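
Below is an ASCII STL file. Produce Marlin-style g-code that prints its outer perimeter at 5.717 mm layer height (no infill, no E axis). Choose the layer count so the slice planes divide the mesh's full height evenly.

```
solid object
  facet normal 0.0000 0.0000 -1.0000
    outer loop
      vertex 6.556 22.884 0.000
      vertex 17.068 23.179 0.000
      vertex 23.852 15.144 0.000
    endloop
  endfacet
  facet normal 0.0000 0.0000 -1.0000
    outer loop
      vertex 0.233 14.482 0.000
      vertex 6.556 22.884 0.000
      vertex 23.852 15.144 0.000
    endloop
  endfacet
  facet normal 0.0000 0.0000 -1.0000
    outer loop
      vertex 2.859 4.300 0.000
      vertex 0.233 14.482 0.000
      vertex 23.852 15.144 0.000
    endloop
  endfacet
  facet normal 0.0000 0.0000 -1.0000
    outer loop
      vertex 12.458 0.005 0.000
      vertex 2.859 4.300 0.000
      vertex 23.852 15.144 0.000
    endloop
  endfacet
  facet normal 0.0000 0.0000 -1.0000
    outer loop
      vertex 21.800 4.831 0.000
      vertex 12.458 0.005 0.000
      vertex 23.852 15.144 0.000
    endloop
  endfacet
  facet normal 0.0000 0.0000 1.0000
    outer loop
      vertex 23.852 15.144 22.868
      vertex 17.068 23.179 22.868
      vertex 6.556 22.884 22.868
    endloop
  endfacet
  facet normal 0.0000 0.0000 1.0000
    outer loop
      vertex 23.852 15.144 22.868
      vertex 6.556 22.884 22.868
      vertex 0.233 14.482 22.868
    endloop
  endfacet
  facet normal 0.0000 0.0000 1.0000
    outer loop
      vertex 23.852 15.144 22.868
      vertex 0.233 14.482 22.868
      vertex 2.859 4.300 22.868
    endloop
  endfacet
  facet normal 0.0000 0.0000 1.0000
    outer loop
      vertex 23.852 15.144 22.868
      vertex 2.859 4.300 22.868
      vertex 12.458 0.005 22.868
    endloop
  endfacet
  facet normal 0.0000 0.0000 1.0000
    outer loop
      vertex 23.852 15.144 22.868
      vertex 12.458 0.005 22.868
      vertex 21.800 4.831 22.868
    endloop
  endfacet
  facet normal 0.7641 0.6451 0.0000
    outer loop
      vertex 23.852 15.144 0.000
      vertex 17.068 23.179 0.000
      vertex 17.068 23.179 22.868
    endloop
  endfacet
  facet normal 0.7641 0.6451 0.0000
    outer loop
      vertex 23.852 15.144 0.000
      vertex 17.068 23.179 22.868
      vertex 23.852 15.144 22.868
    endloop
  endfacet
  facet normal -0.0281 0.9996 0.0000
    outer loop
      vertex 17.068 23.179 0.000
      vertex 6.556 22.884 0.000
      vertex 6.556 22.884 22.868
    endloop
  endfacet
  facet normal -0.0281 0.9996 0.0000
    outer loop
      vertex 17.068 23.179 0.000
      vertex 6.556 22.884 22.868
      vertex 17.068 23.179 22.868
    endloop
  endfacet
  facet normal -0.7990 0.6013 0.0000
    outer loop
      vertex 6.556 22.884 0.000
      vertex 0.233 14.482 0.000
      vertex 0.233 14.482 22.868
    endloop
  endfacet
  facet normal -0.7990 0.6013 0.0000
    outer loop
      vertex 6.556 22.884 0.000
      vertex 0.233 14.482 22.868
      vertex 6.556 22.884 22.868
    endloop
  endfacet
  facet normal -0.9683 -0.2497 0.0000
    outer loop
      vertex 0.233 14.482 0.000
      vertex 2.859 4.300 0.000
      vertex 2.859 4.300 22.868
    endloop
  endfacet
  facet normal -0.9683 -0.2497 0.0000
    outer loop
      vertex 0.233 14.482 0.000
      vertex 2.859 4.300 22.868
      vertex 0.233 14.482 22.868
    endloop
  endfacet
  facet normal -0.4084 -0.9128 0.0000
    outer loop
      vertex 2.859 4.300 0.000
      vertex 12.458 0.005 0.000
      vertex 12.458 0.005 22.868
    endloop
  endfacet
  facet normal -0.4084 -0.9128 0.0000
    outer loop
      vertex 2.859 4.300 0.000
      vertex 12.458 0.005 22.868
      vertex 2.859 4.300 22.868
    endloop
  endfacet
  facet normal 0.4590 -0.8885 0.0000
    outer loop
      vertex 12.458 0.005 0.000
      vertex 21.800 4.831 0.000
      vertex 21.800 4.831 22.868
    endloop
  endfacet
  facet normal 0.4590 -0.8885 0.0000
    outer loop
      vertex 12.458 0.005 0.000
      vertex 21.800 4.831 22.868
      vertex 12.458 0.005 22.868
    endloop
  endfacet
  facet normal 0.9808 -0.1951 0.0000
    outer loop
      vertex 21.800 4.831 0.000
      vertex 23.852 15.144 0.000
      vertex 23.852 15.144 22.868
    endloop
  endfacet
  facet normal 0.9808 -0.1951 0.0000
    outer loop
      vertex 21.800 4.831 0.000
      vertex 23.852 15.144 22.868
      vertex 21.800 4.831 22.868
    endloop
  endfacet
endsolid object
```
; perimeter-only toolpath
G21 ; units = mm
G90 ; absolute positioning
G28 ; home
; layer 1
G0 Z5.717
G0 X23.852 Y15.144
G1 X17.068 Y23.179
G1 X6.556 Y22.884
G1 X0.233 Y14.482
G1 X2.859 Y4.300
G1 X12.458 Y0.005
G1 X21.800 Y4.831
G1 X23.852 Y15.144
; layer 2
G0 Z11.434
G0 X23.852 Y15.144
G1 X17.068 Y23.179
G1 X6.556 Y22.884
G1 X0.233 Y14.482
G1 X2.859 Y4.300
G1 X12.458 Y0.005
G1 X21.800 Y4.831
G1 X23.852 Y15.144
; layer 3
G0 Z17.151
G0 X23.852 Y15.144
G1 X17.068 Y23.179
G1 X6.556 Y22.884
G1 X0.233 Y14.482
G1 X2.859 Y4.300
G1 X12.458 Y0.005
G1 X21.800 Y4.831
G1 X23.852 Y15.144
; layer 4
G0 Z22.868
G0 X23.852 Y15.144
G1 X17.068 Y23.179
G1 X6.556 Y22.884
G1 X0.233 Y14.482
G1 X2.859 Y4.300
G1 X12.458 Y0.005
G1 X21.800 Y4.831
G1 X23.852 Y15.144
M2 ; end

The solid is a regular 7-sided prism (a cylinder approximated with 7 flat sides), circumscribed radius ≈ 12.1 mm, height ≈ 22.9 mm. Slicing at Δz = 5.717 mm — 4 equal slices spanning the solid's height, so layer i sits at z = i·h/4 — gives 4 non-empty perimeters. Each is a 7-segment closed polygon; G0 lifts to the layer z and rapids to the start vertex, then G1 traces the edges.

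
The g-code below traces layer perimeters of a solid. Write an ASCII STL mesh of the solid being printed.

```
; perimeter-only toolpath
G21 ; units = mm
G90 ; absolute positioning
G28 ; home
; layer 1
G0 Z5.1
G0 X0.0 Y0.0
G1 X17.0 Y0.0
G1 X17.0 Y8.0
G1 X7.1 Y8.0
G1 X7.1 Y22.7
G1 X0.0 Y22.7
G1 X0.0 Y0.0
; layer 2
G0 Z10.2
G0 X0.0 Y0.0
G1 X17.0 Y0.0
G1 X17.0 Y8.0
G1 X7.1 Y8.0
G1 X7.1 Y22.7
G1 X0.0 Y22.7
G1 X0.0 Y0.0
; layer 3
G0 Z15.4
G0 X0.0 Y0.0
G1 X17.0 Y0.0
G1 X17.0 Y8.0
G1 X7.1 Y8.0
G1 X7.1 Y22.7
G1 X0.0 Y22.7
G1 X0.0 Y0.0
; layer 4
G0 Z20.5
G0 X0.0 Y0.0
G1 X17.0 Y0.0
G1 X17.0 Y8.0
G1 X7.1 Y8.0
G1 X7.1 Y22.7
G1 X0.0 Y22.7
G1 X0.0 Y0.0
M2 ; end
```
solid part
  facet normal 0.0000 0.0000 -1.0000
    outer loop
      vertex 17.0 8.0 0.0
      vertex 17.0 0.0 0.0
      vertex 0.0 0.0 0.0
    endloop
  endfacet
  facet normal 0.0000 0.0000 -1.0000
    outer loop
      vertex 7.1 8.0 0.0
      vertex 17.0 8.0 0.0
      vertex 0.0 0.0 0.0
    endloop
  endfacet
  facet normal 0.0000 0.0000 -1.0000
    outer loop
      vertex 7.1 22.7 0.0
      vertex 7.1 8.0 0.0
      vertex 0.0 0.0 0.0
    endloop
  endfacet
  facet normal 0.0000 0.0000 -1.0000
    outer loop
      vertex 0.0 22.7 0.0
      vertex 7.1 22.7 0.0
      vertex 0.0 0.0 0.0
    endloop
  endfacet
  facet normal 0.0000 0.0000 1.0000
    outer loop
      vertex 0.0 0.0 20.5
      vertex 17.0 0.0 20.5
      vertex 17.0 8.0 20.5
    endloop
  endfacet
  facet normal 0.0000 0.0000 1.0000
    outer loop
      vertex 0.0 0.0 20.5
      vertex 17.0 8.0 20.5
      vertex 7.1 8.0 20.5
    endloop
  endfacet
  facet normal 0.0000 0.0000 1.0000
    outer loop
      vertex 0.0 0.0 20.5
      vertex 7.1 8.0 20.5
      vertex 7.1 22.7 20.5
    endloop
  endfacet
  facet normal 0.0000 0.0000 1.0000
    outer loop
      vertex 0.0 0.0 20.5
      vertex 7.1 22.7 20.5
      vertex 0.0 22.7 20.5
    endloop
  endfacet
  facet normal 0.0000 -1.0000 0.0000
    outer loop
      vertex 0.0 0.0 0.0
      vertex 17.0 0.0 0.0
      vertex 17.0 0.0 20.5
    endloop
  endfacet
  facet normal 0.0000 -1.0000 0.0000
    outer loop
      vertex 0.0 0.0 0.0
      vertex 17.0 0.0 20.5
      vertex 0.0 0.0 20.5
    endloop
  endfacet
  facet normal 1.0000 0.0000 0.0000
    outer loop
      vertex 17.0 0.0 0.0
      vertex 17.0 8.0 0.0
      vertex 17.0 8.0 20.5
    endloop
  endfacet
  facet normal 1.0000 0.0000 0.0000
    outer loop
      vertex 17.0 0.0 0.0
      vertex 17.0 8.0 20.5
      vertex 17.0 0.0 20.5
    endloop
  endfacet
  facet normal 0.0000 1.0000 0.0000
    outer loop
      vertex 17.0 8.0 0.0
      vertex 7.1 8.0 0.0
      vertex 7.1 8.0 20.5
    endloop
  endfacet
  facet normal 0.0000 1.0000 0.0000
    outer loop
      vertex 17.0 8.0 0.0
      vertex 7.1 8.0 20.5
      vertex 17.0 8.0 20.5
    endloop
  endfacet
  facet normal 1.0000 0.0000 0.0000
    outer loop
      vertex 7.1 8.0 0.0
      vertex 7.1 22.7 0.0
      vertex 7.1 22.7 20.5
    endloop
  endfacet
  facet normal 1.0000 0.0000 0.0000
    outer loop
      vertex 7.1 8.0 0.0
      vertex 7.1 22.7 20.5
      vertex 7.1 8.0 20.5
    endloop
  endfacet
  facet normal 0.0000 1.0000 0.0000
    outer loop
      vertex 7.1 22.7 0.0
      vertex 0.0 22.7 0.0
      vertex 0.0 22.7 20.5
    endloop
  endfacet
  facet normal 0.0000 1.0000 0.0000
    outer loop
      vertex 7.1 22.7 0.0
      vertex 0.0 22.7 20.5
      vertex 7.1 22.7 20.5
    endloop
  endfacet
  facet normal -1.0000 0.0000 0.0000
    outer loop
      vertex 0.0 22.7 0.0
      vertex 0.0 0.0 0.0
      vertex 0.0 0.0 20.5
    endloop
  endfacet
  facet normal -1.0000 0.0000 0.0000
    outer loop
      vertex 0.0 22.7 0.0
      vertex 0.0 0.0 20.5
      vertex 0.0 22.7 20.5
    endloop
  endfacet
endsolid part

The G0 Z moves step by Δz≈5.1 mm. Every layer's G1 loop is the same polygon, so the solid is a straight extrusion of it from z=0 to z≈20.5. Closing with flat bottom and top caps and triangulating gives 20 facets — an L-shaped prism: outer 17 × 22.7 mm, arm thicknesses ≈ 8 mm (horizontal) and 7.1 mm (vertical), extruded 20.5 mm in z.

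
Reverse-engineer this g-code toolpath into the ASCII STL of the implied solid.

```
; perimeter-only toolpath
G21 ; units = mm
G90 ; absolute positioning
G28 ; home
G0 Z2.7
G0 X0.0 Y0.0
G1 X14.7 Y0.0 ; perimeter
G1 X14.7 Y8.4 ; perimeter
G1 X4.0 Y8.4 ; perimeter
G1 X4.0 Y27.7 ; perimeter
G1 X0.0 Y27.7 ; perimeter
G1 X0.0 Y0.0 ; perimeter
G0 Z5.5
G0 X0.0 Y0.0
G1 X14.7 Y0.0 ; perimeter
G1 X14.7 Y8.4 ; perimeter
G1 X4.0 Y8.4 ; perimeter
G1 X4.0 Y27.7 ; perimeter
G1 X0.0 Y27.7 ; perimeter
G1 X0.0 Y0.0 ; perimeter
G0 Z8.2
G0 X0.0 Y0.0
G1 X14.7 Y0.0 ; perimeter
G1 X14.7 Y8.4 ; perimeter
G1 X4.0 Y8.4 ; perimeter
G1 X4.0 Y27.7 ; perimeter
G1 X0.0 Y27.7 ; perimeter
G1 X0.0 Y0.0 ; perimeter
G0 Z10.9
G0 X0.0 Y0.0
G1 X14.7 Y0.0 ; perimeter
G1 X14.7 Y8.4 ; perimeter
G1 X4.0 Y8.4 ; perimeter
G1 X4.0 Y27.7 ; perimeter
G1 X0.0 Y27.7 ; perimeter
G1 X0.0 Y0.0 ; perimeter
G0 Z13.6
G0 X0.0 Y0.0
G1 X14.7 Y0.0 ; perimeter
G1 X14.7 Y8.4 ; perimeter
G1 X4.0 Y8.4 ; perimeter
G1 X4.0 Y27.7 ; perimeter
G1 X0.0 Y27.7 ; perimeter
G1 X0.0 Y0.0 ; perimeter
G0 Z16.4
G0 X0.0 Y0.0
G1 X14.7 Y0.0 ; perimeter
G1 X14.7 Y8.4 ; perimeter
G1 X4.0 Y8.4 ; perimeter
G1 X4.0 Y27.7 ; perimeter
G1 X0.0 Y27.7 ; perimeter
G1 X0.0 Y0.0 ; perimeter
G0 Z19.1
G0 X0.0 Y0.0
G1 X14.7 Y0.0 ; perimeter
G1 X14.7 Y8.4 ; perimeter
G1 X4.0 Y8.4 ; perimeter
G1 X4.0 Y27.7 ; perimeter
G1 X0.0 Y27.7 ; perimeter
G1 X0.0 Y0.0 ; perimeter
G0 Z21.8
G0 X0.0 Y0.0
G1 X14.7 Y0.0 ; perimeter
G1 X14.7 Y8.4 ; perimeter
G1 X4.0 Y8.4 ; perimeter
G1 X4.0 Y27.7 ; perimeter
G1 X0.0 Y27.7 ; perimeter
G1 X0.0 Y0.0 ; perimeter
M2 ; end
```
solid part
  facet normal 0.0000 0.0000 -1.0000
    outer loop
      vertex 14.7 8.4 0.0
      vertex 14.7 0.0 0.0
      vertex 0.0 0.0 0.0
    endloop
  endfacet
  facet normal 0.0000 0.0000 -1.0000
    outer loop
      vertex 4.0 8.4 0.0
      vertex 14.7 8.4 0.0
      vertex 0.0 0.0 0.0
    endloop
  endfacet
  facet normal 0.0000 0.0000 -1.0000
    outer loop
      vertex 4.0 27.7 0.0
      vertex 4.0 8.4 0.0
      vertex 0.0 0.0 0.0
    endloop
  endfacet
  facet normal 0.0000 0.0000 -1.0000
    outer loop
      vertex 0.0 27.7 0.0
      vertex 4.0 27.7 0.0
      vertex 0.0 0.0 0.0
    endloop
  endfacet
  facet normal 0.0000 0.0000 1.0000
    outer loop
      vertex 0.0 0.0 21.8
      vertex 14.7 0.0 21.8
      vertex 14.7 8.4 21.8
    endloop
  endfacet
  facet normal 0.0000 0.0000 1.0000
    outer loop
      vertex 0.0 0.0 21.8
      vertex 14.7 8.4 21.8
      vertex 4.0 8.4 21.8
    endloop
  endfacet
  facet normal 0.0000 0.0000 1.0000
    outer loop
      vertex 0.0 0.0 21.8
      vertex 4.0 8.4 21.8
      vertex 4.0 27.7 21.8
    endloop
  endfacet
  facet normal 0.0000 0.0000 1.0000
    outer loop
      vertex 0.0 0.0 21.8
      vertex 4.0 27.7 21.8
      vertex 0.0 27.7 21.8
    endloop
  endfacet
  facet normal 0.0000 -1.0000 0.0000
    outer loop
      vertex 0.0 0.0 0.0
      vertex 14.7 0.0 0.0
      vertex 14.7 0.0 21.8
    endloop
  endfacet
  facet normal 0.0000 -1.0000 0.0000
    outer loop
      vertex 0.0 0.0 0.0
      vertex 14.7 0.0 21.8
      vertex 0.0 0.0 21.8
    endloop
  endfacet
  facet normal 1.0000 0.0000 0.0000
    outer loop
      vertex 14.7 0.0 0.0
      vertex 14.7 8.4 0.0
      vertex 14.7 8.4 21.8
    endloop
  endfacet
  facet normal 1.0000 0.0000 0.0000
    outer loop
      vertex 14.7 0.0 0.0
      vertex 14.7 8.4 21.8
      vertex 14.7 0.0 21.8
    endloop
  endfacet
  facet normal 0.0000 1.0000 0.0000
    outer loop
      vertex 14.7 8.4 0.0
      vertex 4.0 8.4 0.0
      vertex 4.0 8.4 21.8
    endloop
  endfacet
  facet normal 0.0000 1.0000 0.0000
    outer loop
      vertex 14.7 8.4 0.0
      vertex 4.0 8.4 21.8
      vertex 14.7 8.4 21.8
    endloop
  endfacet
  facet normal 1.0000 0.0000 0.0000
    outer loop
      vertex 4.0 8.4 0.0
      vertex 4.0 27.7 0.0
      vertex 4.0 27.7 21.8
    endloop
  endfacet
  facet normal 1.0000 0.0000 0.0000
    outer loop
      vertex 4.0 8.4 0.0
      vertex 4.0 27.7 21.8
      vertex 4.0 8.4 21.8
    endloop
  endfacet
  facet normal 0.0000 1.0000 0.0000
    outer loop
      vertex 4.0 27.7 0.0
      vertex 0.0 27.7 0.0
      vertex 0.0 27.7 21.8
    endloop
  endfacet
  facet normal 0.0000 1.0000 0.0000
    outer loop
      vertex 4.0 27.7 0.0
      vertex 0.0 27.7 21.8
      vertex 4.0 27.7 21.8
    endloop
  endfacet
  facet normal -1.0000 0.0000 0.0000
    outer loop
      vertex 0.0 27.7 0.0
      vertex 0.0 0.0 0.0
      vertex 0.0 0.0 21.8
    endloop
  endfacet
  facet normal -1.0000 0.0000 0.0000
    outer loop
      vertex 0.0 27.7 0.0
      vertex 0.0 0.0 21.8
      vertex 0.0 27.7 21.8
    endloop
  endfacet
endsolid part

The G0 Z moves step by Δz≈2.7 mm. Every layer's G1 loop is the same polygon, so the solid is a straight extrusion of it from z=0 to z≈21.8. Closing with flat bottom and top caps and triangulating gives 20 facets — an L-shaped prism: outer 14.7 × 27.7 mm, arm thicknesses ≈ 8.4 mm (horizontal) and 4 mm (vertical), extruded 21.8 mm in z.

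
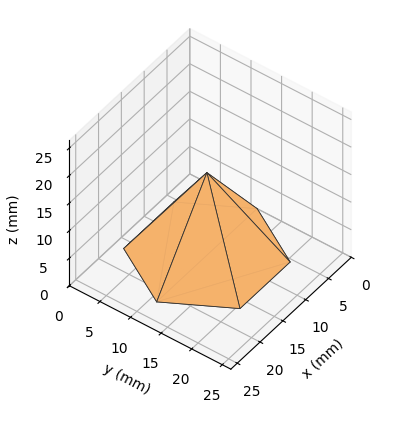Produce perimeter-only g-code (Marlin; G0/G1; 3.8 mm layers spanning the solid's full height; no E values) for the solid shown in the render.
Reading the render: the shape is a regular 6-sided pyramid, base circumscribed radius ≈ 11 mm, apex at z ≈ 15 mm (dimensions read to the nearest mm from the axis ticks). For the g-code, the solid's height is divided into equal slices at the stated Δz and each level perimeter traced with G1 moves after a G0 lift.

; perimeter-only toolpath
G21 ; units = mm
G90 ; absolute positioning
G28 ; home
; layer 1
G0 Z3.8
G0 X19.2 Y11.0
G1 X15.1 Y18.1
G1 X6.9 Y18.1
G1 X2.8 Y11.0
G1 X6.9 Y3.9
G1 X15.1 Y3.9
G1 X19.2 Y11.0
; layer 2
G0 Z7.5
G0 X16.5 Y11.0
G1 X13.8 Y15.8
G1 X8.2 Y15.8
G1 X5.5 Y11.0
G1 X8.2 Y6.2
G1 X13.8 Y6.2
G1 X16.5 Y11.0
; layer 3
G0 Z11.2
G0 X13.8 Y11.0
G1 X12.4 Y13.4
G1 X9.6 Y13.4
G1 X8.2 Y11.0
G1 X9.6 Y8.6
G1 X12.4 Y8.6
G1 X13.8 Y11.0
M2 ; end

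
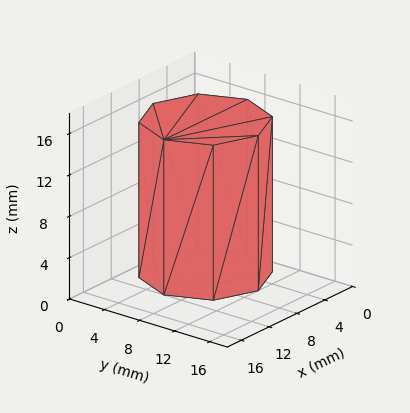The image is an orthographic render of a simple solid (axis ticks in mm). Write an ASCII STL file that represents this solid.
Reading the render: the shape is a regular 8-sided prism (a cylinder approximated with 8 flat sides), circumscribed radius ≈ 6 mm, height ≈ 15 mm (dimensions read to the nearest mm from the axis ticks). For the STL, each face is triangulated and given an outward normal.

solid part
  facet normal 0.0000 0.0000 -1.0000
    outer loop
      vertex 6.000 12.000 0.000
      vertex 10.243 10.243 0.000
      vertex 12.000 6.000 0.000
    endloop
  endfacet
  facet normal 0.0000 0.0000 -1.0000
    outer loop
      vertex 1.757 10.243 0.000
      vertex 6.000 12.000 0.000
      vertex 12.000 6.000 0.000
    endloop
  endfacet
  facet normal 0.0000 0.0000 -1.0000
    outer loop
      vertex 0.000 6.000 0.000
      vertex 1.757 10.243 0.000
      vertex 12.000 6.000 0.000
    endloop
  endfacet
  facet normal 0.0000 0.0000 -1.0000
    outer loop
      vertex 1.757 1.757 0.000
      vertex 0.000 6.000 0.000
      vertex 12.000 6.000 0.000
    endloop
  endfacet
  facet normal 0.0000 0.0000 -1.0000
    outer loop
      vertex 6.000 0.000 0.000
      vertex 1.757 1.757 0.000
      vertex 12.000 6.000 0.000
    endloop
  endfacet
  facet normal 0.0000 0.0000 -1.0000
    outer loop
      vertex 10.243 1.757 0.000
      vertex 6.000 0.000 0.000
      vertex 12.000 6.000 0.000
    endloop
  endfacet
  facet normal 0.0000 0.0000 1.0000
    outer loop
      vertex 12.000 6.000 15.000
      vertex 10.243 10.243 15.000
      vertex 6.000 12.000 15.000
    endloop
  endfacet
  facet normal 0.0000 0.0000 1.0000
    outer loop
      vertex 12.000 6.000 15.000
      vertex 6.000 12.000 15.000
      vertex 1.757 10.243 15.000
    endloop
  endfacet
  facet normal 0.0000 0.0000 1.0000
    outer loop
      vertex 12.000 6.000 15.000
      vertex 1.757 10.243 15.000
      vertex 0.000 6.000 15.000
    endloop
  endfacet
  facet normal 0.0000 0.0000 1.0000
    outer loop
      vertex 12.000 6.000 15.000
      vertex 0.000 6.000 15.000
      vertex 1.757 1.757 15.000
    endloop
  endfacet
  facet normal 0.0000 0.0000 1.0000
    outer loop
      vertex 12.000 6.000 15.000
      vertex 1.757 1.757 15.000
      vertex 6.000 0.000 15.000
    endloop
  endfacet
  facet normal 0.0000 0.0000 1.0000
    outer loop
      vertex 12.000 6.000 15.000
      vertex 6.000 0.000 15.000
      vertex 10.243 1.757 15.000
    endloop
  endfacet
  facet normal 0.9239 0.3826 0.0000
    outer loop
      vertex 12.000 6.000 0.000
      vertex 10.243 10.243 0.000
      vertex 10.243 10.243 15.000
    endloop
  endfacet
  facet normal 0.9239 0.3826 0.0000
    outer loop
      vertex 12.000 6.000 0.000
      vertex 10.243 10.243 15.000
      vertex 12.000 6.000 15.000
    endloop
  endfacet
  facet normal 0.3826 0.9239 0.0000
    outer loop
      vertex 10.243 10.243 0.000
      vertex 6.000 12.000 0.000
      vertex 6.000 12.000 15.000
    endloop
  endfacet
  facet normal 0.3826 0.9239 0.0000
    outer loop
      vertex 10.243 10.243 0.000
      vertex 6.000 12.000 15.000
      vertex 10.243 10.243 15.000
    endloop
  endfacet
  facet normal -0.3826 0.9239 0.0000
    outer loop
      vertex 6.000 12.000 0.000
      vertex 1.757 10.243 0.000
      vertex 1.757 10.243 15.000
    endloop
  endfacet
  facet normal -0.3826 0.9239 0.0000
    outer loop
      vertex 6.000 12.000 0.000
      vertex 1.757 10.243 15.000
      vertex 6.000 12.000 15.000
    endloop
  endfacet
  facet normal -0.9239 0.3826 0.0000
    outer loop
      vertex 1.757 10.243 0.000
      vertex 0.000 6.000 0.000
      vertex 0.000 6.000 15.000
    endloop
  endfacet
  facet normal -0.9239 0.3826 0.0000
    outer loop
      vertex 1.757 10.243 0.000
      vertex 0.000 6.000 15.000
      vertex 1.757 10.243 15.000
    endloop
  endfacet
  facet normal -0.9239 -0.3826 0.0000
    outer loop
      vertex 0.000 6.000 0.000
      vertex 1.757 1.757 0.000
      vertex 1.757 1.757 15.000
    endloop
  endfacet
  facet normal -0.9239 -0.3826 0.0000
    outer loop
      vertex 0.000 6.000 0.000
      vertex 1.757 1.757 15.000
      vertex 0.000 6.000 15.000
    endloop
  endfacet
  facet normal -0.3826 -0.9239 0.0000
    outer loop
      vertex 1.757 1.757 0.000
      vertex 6.000 0.000 0.000
      vertex 6.000 0.000 15.000
    endloop
  endfacet
  facet normal -0.3826 -0.9239 0.0000
    outer loop
      vertex 1.757 1.757 0.000
      vertex 6.000 0.000 15.000
      vertex 1.757 1.757 15.000
    endloop
  endfacet
  facet normal 0.3826 -0.9239 0.0000
    outer loop
      vertex 6.000 0.000 0.000
      vertex 10.243 1.757 0.000
      vertex 10.243 1.757 15.000
    endloop
  endfacet
  facet normal 0.3826 -0.9239 0.0000
    outer loop
      vertex 6.000 0.000 0.000
      vertex 10.243 1.757 15.000
      vertex 6.000 0.000 15.000
    endloop
  endfacet
  facet normal 0.9239 -0.3826 0.0000
    outer loop
      vertex 10.243 1.757 0.000
      vertex 12.000 6.000 0.000
      vertex 12.000 6.000 15.000
    endloop
  endfacet
  facet normal 0.9239 -0.3826 0.0000
    outer loop
      vertex 10.243 1.757 0.000
      vertex 12.000 6.000 15.000
      vertex 10.243 1.757 15.000
    endloop
  endfacet
endsolid part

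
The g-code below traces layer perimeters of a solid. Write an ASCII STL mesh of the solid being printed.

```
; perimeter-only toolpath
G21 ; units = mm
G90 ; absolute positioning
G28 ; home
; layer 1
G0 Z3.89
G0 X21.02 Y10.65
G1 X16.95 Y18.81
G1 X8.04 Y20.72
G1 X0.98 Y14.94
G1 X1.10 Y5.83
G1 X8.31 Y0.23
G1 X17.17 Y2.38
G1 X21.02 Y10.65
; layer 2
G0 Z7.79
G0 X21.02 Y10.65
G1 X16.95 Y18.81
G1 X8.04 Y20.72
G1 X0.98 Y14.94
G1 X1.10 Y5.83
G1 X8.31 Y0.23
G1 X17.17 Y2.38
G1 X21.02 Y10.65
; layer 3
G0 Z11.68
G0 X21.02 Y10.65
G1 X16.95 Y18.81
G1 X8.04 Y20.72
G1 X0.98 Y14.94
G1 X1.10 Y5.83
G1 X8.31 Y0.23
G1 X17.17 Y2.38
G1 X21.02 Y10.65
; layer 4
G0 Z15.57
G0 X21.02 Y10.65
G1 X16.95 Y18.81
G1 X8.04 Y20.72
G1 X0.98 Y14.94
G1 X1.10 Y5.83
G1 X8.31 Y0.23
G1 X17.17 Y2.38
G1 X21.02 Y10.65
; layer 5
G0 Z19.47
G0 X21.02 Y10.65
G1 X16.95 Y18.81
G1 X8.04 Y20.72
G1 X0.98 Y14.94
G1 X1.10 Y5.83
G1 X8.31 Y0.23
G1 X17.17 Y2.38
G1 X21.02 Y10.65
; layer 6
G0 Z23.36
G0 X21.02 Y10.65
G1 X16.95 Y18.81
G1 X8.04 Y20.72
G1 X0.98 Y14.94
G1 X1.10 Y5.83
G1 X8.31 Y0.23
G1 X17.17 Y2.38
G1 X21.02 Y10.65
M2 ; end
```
solid part
  facet normal 0.0000 0.0000 -1.0000
    outer loop
      vertex 8.04 20.72 0.00
      vertex 16.95 18.81 0.00
      vertex 21.02 10.65 0.00
    endloop
  endfacet
  facet normal 0.0000 0.0000 -1.0000
    outer loop
      vertex 0.98 14.94 0.00
      vertex 8.04 20.72 0.00
      vertex 21.02 10.65 0.00
    endloop
  endfacet
  facet normal 0.0000 0.0000 -1.0000
    outer loop
      vertex 1.10 5.83 0.00
      vertex 0.98 14.94 0.00
      vertex 21.02 10.65 0.00
    endloop
  endfacet
  facet normal 0.0000 0.0000 -1.0000
    outer loop
      vertex 8.31 0.23 0.00
      vertex 1.10 5.83 0.00
      vertex 21.02 10.65 0.00
    endloop
  endfacet
  facet normal 0.0000 0.0000 -1.0000
    outer loop
      vertex 17.17 2.38 0.00
      vertex 8.31 0.23 0.00
      vertex 21.02 10.65 0.00
    endloop
  endfacet
  facet normal 0.0000 0.0000 1.0000
    outer loop
      vertex 21.02 10.65 23.36
      vertex 16.95 18.81 23.36
      vertex 8.04 20.72 23.36
    endloop
  endfacet
  facet normal 0.0000 0.0000 1.0000
    outer loop
      vertex 21.02 10.65 23.36
      vertex 8.04 20.72 23.36
      vertex 0.98 14.94 23.36
    endloop
  endfacet
  facet normal 0.0000 0.0000 1.0000
    outer loop
      vertex 21.02 10.65 23.36
      vertex 0.98 14.94 23.36
      vertex 1.10 5.83 23.36
    endloop
  endfacet
  facet normal 0.0000 0.0000 1.0000
    outer loop
      vertex 21.02 10.65 23.36
      vertex 1.10 5.83 23.36
      vertex 8.31 0.23 23.36
    endloop
  endfacet
  facet normal 0.0000 0.0000 1.0000
    outer loop
      vertex 21.02 10.65 23.36
      vertex 8.31 0.23 23.36
      vertex 17.17 2.38 23.36
    endloop
  endfacet
  facet normal 0.8949 0.4463 0.0000
    outer loop
      vertex 21.02 10.65 0.00
      vertex 16.95 18.81 0.00
      vertex 16.95 18.81 23.36
    endloop
  endfacet
  facet normal 0.8949 0.4463 0.0000
    outer loop
      vertex 21.02 10.65 0.00
      vertex 16.95 18.81 23.36
      vertex 21.02 10.65 23.36
    endloop
  endfacet
  facet normal 0.2096 0.9778 0.0000
    outer loop
      vertex 16.95 18.81 0.00
      vertex 8.04 20.72 0.00
      vertex 8.04 20.72 23.36
    endloop
  endfacet
  facet normal 0.2096 0.9778 0.0000
    outer loop
      vertex 16.95 18.81 0.00
      vertex 8.04 20.72 23.36
      vertex 16.95 18.81 23.36
    endloop
  endfacet
  facet normal -0.6335 0.7738 0.0000
    outer loop
      vertex 8.04 20.72 0.00
      vertex 0.98 14.94 0.00
      vertex 0.98 14.94 23.36
    endloop
  endfacet
  facet normal -0.6335 0.7738 0.0000
    outer loop
      vertex 8.04 20.72 0.00
      vertex 0.98 14.94 23.36
      vertex 8.04 20.72 23.36
    endloop
  endfacet
  facet normal -0.9999 -0.0132 0.0000
    outer loop
      vertex 0.98 14.94 0.00
      vertex 1.10 5.83 0.00
      vertex 1.10 5.83 23.36
    endloop
  endfacet
  facet normal -0.9999 -0.0132 0.0000
    outer loop
      vertex 0.98 14.94 0.00
      vertex 1.10 5.83 23.36
      vertex 0.98 14.94 23.36
    endloop
  endfacet
  facet normal -0.6134 -0.7898 0.0000
    outer loop
      vertex 1.10 5.83 0.00
      vertex 8.31 0.23 0.00
      vertex 8.31 0.23 23.36
    endloop
  endfacet
  facet normal -0.6134 -0.7898 0.0000
    outer loop
      vertex 1.10 5.83 0.00
      vertex 8.31 0.23 23.36
      vertex 1.10 5.83 23.36
    endloop
  endfacet
  facet normal 0.2358 -0.9718 0.0000
    outer loop
      vertex 8.31 0.23 0.00
      vertex 17.17 2.38 0.00
      vertex 17.17 2.38 23.36
    endloop
  endfacet
  facet normal 0.2358 -0.9718 0.0000
    outer loop
      vertex 8.31 0.23 0.00
      vertex 17.17 2.38 23.36
      vertex 8.31 0.23 23.36
    endloop
  endfacet
  facet normal 0.9066 -0.4220 0.0000
    outer loop
      vertex 17.17 2.38 0.00
      vertex 21.02 10.65 0.00
      vertex 21.02 10.65 23.36
    endloop
  endfacet
  facet normal 0.9066 -0.4220 0.0000
    outer loop
      vertex 17.17 2.38 0.00
      vertex 21.02 10.65 23.36
      vertex 17.17 2.38 23.36
    endloop
  endfacet
endsolid part

The G0 Z moves step by Δz≈3.89 mm. Every layer's G1 loop is the same polygon, so the solid is a straight extrusion of it from z=0 to z≈23.4. Closing with flat bottom and top caps and triangulating gives 24 facets — a regular 7-sided prism (a cylinder approximated with 7 flat sides), circumscribed radius ≈ 10.5 mm, height ≈ 23.4 mm.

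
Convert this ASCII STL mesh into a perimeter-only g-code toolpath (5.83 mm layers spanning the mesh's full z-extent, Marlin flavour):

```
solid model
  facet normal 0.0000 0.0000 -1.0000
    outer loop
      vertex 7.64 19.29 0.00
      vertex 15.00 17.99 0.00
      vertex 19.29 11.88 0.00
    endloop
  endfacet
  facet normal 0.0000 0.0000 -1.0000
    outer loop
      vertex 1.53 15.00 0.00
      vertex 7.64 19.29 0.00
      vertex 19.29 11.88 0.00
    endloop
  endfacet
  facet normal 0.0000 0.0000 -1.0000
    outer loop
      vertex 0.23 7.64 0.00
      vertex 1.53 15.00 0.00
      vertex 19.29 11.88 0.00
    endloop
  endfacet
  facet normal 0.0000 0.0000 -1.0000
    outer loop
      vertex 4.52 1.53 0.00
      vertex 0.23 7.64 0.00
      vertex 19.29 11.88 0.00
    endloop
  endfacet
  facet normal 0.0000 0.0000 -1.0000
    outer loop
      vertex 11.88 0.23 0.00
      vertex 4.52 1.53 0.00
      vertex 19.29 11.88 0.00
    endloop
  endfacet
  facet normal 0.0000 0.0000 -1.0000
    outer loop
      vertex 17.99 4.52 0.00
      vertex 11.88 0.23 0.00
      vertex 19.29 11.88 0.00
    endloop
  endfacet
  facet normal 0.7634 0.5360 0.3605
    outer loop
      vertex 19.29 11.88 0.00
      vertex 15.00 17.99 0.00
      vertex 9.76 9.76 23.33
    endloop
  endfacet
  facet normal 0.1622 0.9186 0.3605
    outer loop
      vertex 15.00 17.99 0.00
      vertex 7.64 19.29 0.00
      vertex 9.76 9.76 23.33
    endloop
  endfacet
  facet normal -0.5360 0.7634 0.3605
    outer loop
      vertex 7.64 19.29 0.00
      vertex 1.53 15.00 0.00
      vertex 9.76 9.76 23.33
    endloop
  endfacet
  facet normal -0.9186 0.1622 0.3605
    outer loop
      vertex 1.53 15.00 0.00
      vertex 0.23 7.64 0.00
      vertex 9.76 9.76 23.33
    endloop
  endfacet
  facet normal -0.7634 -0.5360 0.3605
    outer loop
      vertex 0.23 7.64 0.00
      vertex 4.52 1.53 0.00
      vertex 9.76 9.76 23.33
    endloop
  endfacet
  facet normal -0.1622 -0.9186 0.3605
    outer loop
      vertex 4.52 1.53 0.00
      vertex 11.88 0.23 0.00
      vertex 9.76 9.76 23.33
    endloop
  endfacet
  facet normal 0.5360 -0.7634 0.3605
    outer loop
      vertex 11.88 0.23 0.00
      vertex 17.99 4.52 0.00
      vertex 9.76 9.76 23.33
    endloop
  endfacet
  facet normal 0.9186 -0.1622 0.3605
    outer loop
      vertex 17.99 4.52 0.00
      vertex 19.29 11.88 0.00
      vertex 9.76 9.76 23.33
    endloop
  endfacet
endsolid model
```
; perimeter-only toolpath
G21 ; units = mm
G90 ; absolute positioning
G28 ; home
; layer 1
G0 Z5.83
G0 X16.91 Y11.35
G1 X13.69 Y15.93
G1 X8.17 Y16.91
G1 X3.59 Y13.69
G1 X2.61 Y8.17
G1 X5.83 Y3.59
G1 X11.35 Y2.61
G1 X15.93 Y5.83
G1 X16.91 Y11.35
; layer 2
G0 Z11.66
G0 X14.52 Y10.82
G1 X12.38 Y13.88
G1 X8.70 Y14.52
G1 X5.64 Y12.38
G1 X5.00 Y8.70
G1 X7.14 Y5.64
G1 X10.82 Y5.00
G1 X13.88 Y7.14
G1 X14.52 Y10.82
; layer 3
G0 Z17.50
G0 X12.14 Y10.29
G1 X11.07 Y11.82
G1 X9.23 Y12.14
G1 X7.70 Y11.07
G1 X7.38 Y9.23
G1 X8.45 Y7.70
G1 X10.29 Y7.38
G1 X11.82 Y8.45
G1 X12.14 Y10.29
M2 ; end

The solid is a regular 8-sided pyramid, base circumscribed radius ≈ 9.76 mm, apex at z ≈ 23.3 mm. Slicing at Δz = 5.83 mm — 4 equal slices spanning the solid's height, so layer i sits at z = i·h/4 — gives 3 non-empty perimeters. Each is a 8-segment closed polygon; G0 lifts to the layer z and rapids to the start vertex, then G1 traces the edges. The cross-section shrinks linearly with z (the slice at the apex is degenerate and omitted).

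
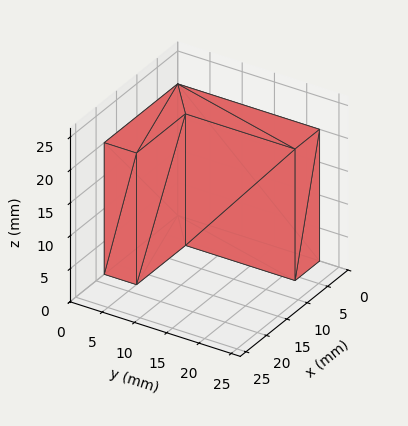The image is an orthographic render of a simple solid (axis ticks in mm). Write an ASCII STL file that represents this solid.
Reading the render: the shape is an L-shaped prism: outer 18 × 22 mm, arm thicknesses ≈ 5 mm (horizontal) and 6 mm (vertical), extruded 20 mm in z (dimensions read to the nearest mm from the axis ticks). For the STL, each face is triangulated and given an outward normal.

solid part
  facet normal 0.0000 0.0000 -1.0000
    outer loop
      vertex 18.000 5.000 0.000
      vertex 18.000 0.000 0.000
      vertex 0.000 0.000 0.000
    endloop
  endfacet
  facet normal 0.0000 0.0000 -1.0000
    outer loop
      vertex 6.000 5.000 0.000
      vertex 18.000 5.000 0.000
      vertex 0.000 0.000 0.000
    endloop
  endfacet
  facet normal 0.0000 0.0000 -1.0000
    outer loop
      vertex 6.000 22.000 0.000
      vertex 6.000 5.000 0.000
      vertex 0.000 0.000 0.000
    endloop
  endfacet
  facet normal 0.0000 0.0000 -1.0000
    outer loop
      vertex 0.000 22.000 0.000
      vertex 6.000 22.000 0.000
      vertex 0.000 0.000 0.000
    endloop
  endfacet
  facet normal 0.0000 0.0000 1.0000
    outer loop
      vertex 0.000 0.000 20.000
      vertex 18.000 0.000 20.000
      vertex 18.000 5.000 20.000
    endloop
  endfacet
  facet normal 0.0000 0.0000 1.0000
    outer loop
      vertex 0.000 0.000 20.000
      vertex 18.000 5.000 20.000
      vertex 6.000 5.000 20.000
    endloop
  endfacet
  facet normal 0.0000 0.0000 1.0000
    outer loop
      vertex 0.000 0.000 20.000
      vertex 6.000 5.000 20.000
      vertex 6.000 22.000 20.000
    endloop
  endfacet
  facet normal 0.0000 0.0000 1.0000
    outer loop
      vertex 0.000 0.000 20.000
      vertex 6.000 22.000 20.000
      vertex 0.000 22.000 20.000
    endloop
  endfacet
  facet normal 0.0000 -1.0000 0.0000
    outer loop
      vertex 0.000 0.000 0.000
      vertex 18.000 0.000 0.000
      vertex 18.000 0.000 20.000
    endloop
  endfacet
  facet normal 0.0000 -1.0000 0.0000
    outer loop
      vertex 0.000 0.000 0.000
      vertex 18.000 0.000 20.000
      vertex 0.000 0.000 20.000
    endloop
  endfacet
  facet normal 1.0000 0.0000 0.0000
    outer loop
      vertex 18.000 0.000 0.000
      vertex 18.000 5.000 0.000
      vertex 18.000 5.000 20.000
    endloop
  endfacet
  facet normal 1.0000 0.0000 0.0000
    outer loop
      vertex 18.000 0.000 0.000
      vertex 18.000 5.000 20.000
      vertex 18.000 0.000 20.000
    endloop
  endfacet
  facet normal 0.0000 1.0000 0.0000
    outer loop
      vertex 18.000 5.000 0.000
      vertex 6.000 5.000 0.000
      vertex 6.000 5.000 20.000
    endloop
  endfacet
  facet normal 0.0000 1.0000 0.0000
    outer loop
      vertex 18.000 5.000 0.000
      vertex 6.000 5.000 20.000
      vertex 18.000 5.000 20.000
    endloop
  endfacet
  facet normal 1.0000 0.0000 0.0000
    outer loop
      vertex 6.000 5.000 0.000
      vertex 6.000 22.000 0.000
      vertex 6.000 22.000 20.000
    endloop
  endfacet
  facet normal 1.0000 0.0000 0.0000
    outer loop
      vertex 6.000 5.000 0.000
      vertex 6.000 22.000 20.000
      vertex 6.000 5.000 20.000
    endloop
  endfacet
  facet normal 0.0000 1.0000 0.0000
    outer loop
      vertex 6.000 22.000 0.000
      vertex 0.000 22.000 0.000
      vertex 0.000 22.000 20.000
    endloop
  endfacet
  facet normal 0.0000 1.0000 0.0000
    outer loop
      vertex 6.000 22.000 0.000
      vertex 0.000 22.000 20.000
      vertex 6.000 22.000 20.000
    endloop
  endfacet
  facet normal -1.0000 0.0000 0.0000
    outer loop
      vertex 0.000 22.000 0.000
      vertex 0.000 0.000 0.000
      vertex 0.000 0.000 20.000
    endloop
  endfacet
  facet normal -1.0000 0.0000 0.0000
    outer loop
      vertex 0.000 22.000 0.000
      vertex 0.000 0.000 20.000
      vertex 0.000 22.000 20.000
    endloop
  endfacet
endsolid part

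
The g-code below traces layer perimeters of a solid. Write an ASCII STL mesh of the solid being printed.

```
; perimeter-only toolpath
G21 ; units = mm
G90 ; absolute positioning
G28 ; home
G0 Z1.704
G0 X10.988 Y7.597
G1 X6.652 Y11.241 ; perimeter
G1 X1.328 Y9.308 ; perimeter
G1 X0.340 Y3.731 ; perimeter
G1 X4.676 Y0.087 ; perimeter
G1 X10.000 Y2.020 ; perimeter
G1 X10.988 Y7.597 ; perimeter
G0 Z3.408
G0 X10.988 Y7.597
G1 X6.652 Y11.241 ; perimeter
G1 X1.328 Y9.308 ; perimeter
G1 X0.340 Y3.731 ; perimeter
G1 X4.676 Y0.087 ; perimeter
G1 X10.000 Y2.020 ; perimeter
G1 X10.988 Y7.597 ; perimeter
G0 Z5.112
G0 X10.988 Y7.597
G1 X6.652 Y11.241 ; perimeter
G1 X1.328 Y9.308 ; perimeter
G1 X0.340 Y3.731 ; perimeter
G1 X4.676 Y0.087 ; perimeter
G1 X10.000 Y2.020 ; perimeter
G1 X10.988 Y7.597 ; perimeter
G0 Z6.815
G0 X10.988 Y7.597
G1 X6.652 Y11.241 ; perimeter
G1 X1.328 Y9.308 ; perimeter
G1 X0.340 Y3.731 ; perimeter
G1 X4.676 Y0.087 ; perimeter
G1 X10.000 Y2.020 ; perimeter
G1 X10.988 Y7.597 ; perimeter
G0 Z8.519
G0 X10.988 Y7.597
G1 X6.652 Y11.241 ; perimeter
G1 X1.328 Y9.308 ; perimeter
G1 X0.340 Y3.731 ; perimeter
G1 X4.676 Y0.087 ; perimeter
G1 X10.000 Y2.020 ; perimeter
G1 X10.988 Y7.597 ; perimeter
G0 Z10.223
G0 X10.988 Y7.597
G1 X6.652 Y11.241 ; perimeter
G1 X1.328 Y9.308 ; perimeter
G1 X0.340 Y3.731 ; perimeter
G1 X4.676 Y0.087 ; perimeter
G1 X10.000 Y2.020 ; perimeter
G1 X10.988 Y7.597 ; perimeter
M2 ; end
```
solid part
  facet normal 0.0000 0.0000 -1.0000
    outer loop
      vertex 1.328 9.308 0.000
      vertex 6.652 11.241 0.000
      vertex 10.988 7.597 0.000
    endloop
  endfacet
  facet normal 0.0000 0.0000 -1.0000
    outer loop
      vertex 0.340 3.731 0.000
      vertex 1.328 9.308 0.000
      vertex 10.988 7.597 0.000
    endloop
  endfacet
  facet normal 0.0000 0.0000 -1.0000
    outer loop
      vertex 4.676 0.087 0.000
      vertex 0.340 3.731 0.000
      vertex 10.988 7.597 0.000
    endloop
  endfacet
  facet normal 0.0000 0.0000 -1.0000
    outer loop
      vertex 10.000 2.020 0.000
      vertex 4.676 0.087 0.000
      vertex 10.988 7.597 0.000
    endloop
  endfacet
  facet normal 0.0000 0.0000 1.0000
    outer loop
      vertex 10.988 7.597 10.223
      vertex 6.652 11.241 10.223
      vertex 1.328 9.308 10.223
    endloop
  endfacet
  facet normal 0.0000 0.0000 1.0000
    outer loop
      vertex 10.988 7.597 10.223
      vertex 1.328 9.308 10.223
      vertex 0.340 3.731 10.223
    endloop
  endfacet
  facet normal 0.0000 0.0000 1.0000
    outer loop
      vertex 10.988 7.597 10.223
      vertex 0.340 3.731 10.223
      vertex 4.676 0.087 10.223
    endloop
  endfacet
  facet normal 0.0000 0.0000 1.0000
    outer loop
      vertex 10.988 7.597 10.223
      vertex 4.676 0.087 10.223
      vertex 10.000 2.020 10.223
    endloop
  endfacet
  facet normal 0.6434 0.7656 0.0000
    outer loop
      vertex 10.988 7.597 0.000
      vertex 6.652 11.241 0.000
      vertex 6.652 11.241 10.223
    endloop
  endfacet
  facet normal 0.6434 0.7656 0.0000
    outer loop
      vertex 10.988 7.597 0.000
      vertex 6.652 11.241 10.223
      vertex 10.988 7.597 10.223
    endloop
  endfacet
  facet normal -0.3413 0.9400 0.0000
    outer loop
      vertex 6.652 11.241 0.000
      vertex 1.328 9.308 0.000
      vertex 1.328 9.308 10.223
    endloop
  endfacet
  facet normal -0.3413 0.9400 0.0000
    outer loop
      vertex 6.652 11.241 0.000
      vertex 1.328 9.308 10.223
      vertex 6.652 11.241 10.223
    endloop
  endfacet
  facet normal -0.9847 0.1744 0.0000
    outer loop
      vertex 1.328 9.308 0.000
      vertex 0.340 3.731 0.000
      vertex 0.340 3.731 10.223
    endloop
  endfacet
  facet normal -0.9847 0.1744 0.0000
    outer loop
      vertex 1.328 9.308 0.000
      vertex 0.340 3.731 10.223
      vertex 1.328 9.308 10.223
    endloop
  endfacet
  facet normal -0.6434 -0.7656 0.0000
    outer loop
      vertex 0.340 3.731 0.000
      vertex 4.676 0.087 0.000
      vertex 4.676 0.087 10.223
    endloop
  endfacet
  facet normal -0.6434 -0.7656 0.0000
    outer loop
      vertex 0.340 3.731 0.000
      vertex 4.676 0.087 10.223
      vertex 0.340 3.731 10.223
    endloop
  endfacet
  facet normal 0.3413 -0.9400 0.0000
    outer loop
      vertex 4.676 0.087 0.000
      vertex 10.000 2.020 0.000
      vertex 10.000 2.020 10.223
    endloop
  endfacet
  facet normal 0.3413 -0.9400 0.0000
    outer loop
      vertex 4.676 0.087 0.000
      vertex 10.000 2.020 10.223
      vertex 4.676 0.087 10.223
    endloop
  endfacet
  facet normal 0.9847 -0.1744 0.0000
    outer loop
      vertex 10.000 2.020 0.000
      vertex 10.988 7.597 0.000
      vertex 10.988 7.597 10.223
    endloop
  endfacet
  facet normal 0.9847 -0.1744 0.0000
    outer loop
      vertex 10.000 2.020 0.000
      vertex 10.988 7.597 10.223
      vertex 10.000 2.020 10.223
    endloop
  endfacet
endsolid part

The G0 Z moves step by Δz≈1.704 mm. Every layer's G1 loop is the same polygon, so the solid is a straight extrusion of it from z=0 to z≈10.2. Closing with flat bottom and top caps and triangulating gives 20 facets — a regular 6-sided prism (a cylinder approximated with 6 flat sides), circumscribed radius ≈ 5.66 mm, height ≈ 10.2 mm.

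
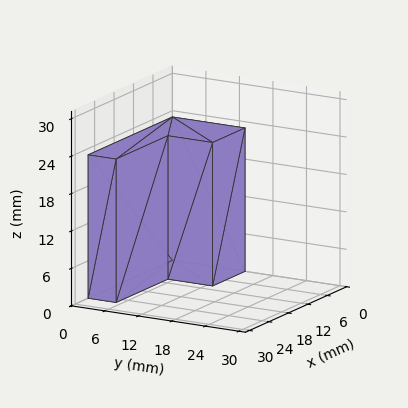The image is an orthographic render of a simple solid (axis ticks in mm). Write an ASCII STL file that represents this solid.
Reading the render: the shape is an L-shaped prism: outer 26 × 13 mm, arm thicknesses ≈ 5 mm (horizontal) and 10 mm (vertical), extruded 23 mm in z (dimensions read to the nearest mm from the axis ticks). For the STL, each face is triangulated and given an outward normal.

solid part
  facet normal 0.0000 0.0000 -1.0000
    outer loop
      vertex 26.000 5.000 0.000
      vertex 26.000 0.000 0.000
      vertex 0.000 0.000 0.000
    endloop
  endfacet
  facet normal 0.0000 0.0000 -1.0000
    outer loop
      vertex 10.000 5.000 0.000
      vertex 26.000 5.000 0.000
      vertex 0.000 0.000 0.000
    endloop
  endfacet
  facet normal 0.0000 0.0000 -1.0000
    outer loop
      vertex 10.000 13.000 0.000
      vertex 10.000 5.000 0.000
      vertex 0.000 0.000 0.000
    endloop
  endfacet
  facet normal 0.0000 0.0000 -1.0000
    outer loop
      vertex 0.000 13.000 0.000
      vertex 10.000 13.000 0.000
      vertex 0.000 0.000 0.000
    endloop
  endfacet
  facet normal 0.0000 0.0000 1.0000
    outer loop
      vertex 0.000 0.000 23.000
      vertex 26.000 0.000 23.000
      vertex 26.000 5.000 23.000
    endloop
  endfacet
  facet normal 0.0000 0.0000 1.0000
    outer loop
      vertex 0.000 0.000 23.000
      vertex 26.000 5.000 23.000
      vertex 10.000 5.000 23.000
    endloop
  endfacet
  facet normal 0.0000 0.0000 1.0000
    outer loop
      vertex 0.000 0.000 23.000
      vertex 10.000 5.000 23.000
      vertex 10.000 13.000 23.000
    endloop
  endfacet
  facet normal 0.0000 0.0000 1.0000
    outer loop
      vertex 0.000 0.000 23.000
      vertex 10.000 13.000 23.000
      vertex 0.000 13.000 23.000
    endloop
  endfacet
  facet normal 0.0000 -1.0000 0.0000
    outer loop
      vertex 0.000 0.000 0.000
      vertex 26.000 0.000 0.000
      vertex 26.000 0.000 23.000
    endloop
  endfacet
  facet normal 0.0000 -1.0000 0.0000
    outer loop
      vertex 0.000 0.000 0.000
      vertex 26.000 0.000 23.000
      vertex 0.000 0.000 23.000
    endloop
  endfacet
  facet normal 1.0000 0.0000 0.0000
    outer loop
      vertex 26.000 0.000 0.000
      vertex 26.000 5.000 0.000
      vertex 26.000 5.000 23.000
    endloop
  endfacet
  facet normal 1.0000 0.0000 0.0000
    outer loop
      vertex 26.000 0.000 0.000
      vertex 26.000 5.000 23.000
      vertex 26.000 0.000 23.000
    endloop
  endfacet
  facet normal 0.0000 1.0000 0.0000
    outer loop
      vertex 26.000 5.000 0.000
      vertex 10.000 5.000 0.000
      vertex 10.000 5.000 23.000
    endloop
  endfacet
  facet normal 0.0000 1.0000 0.0000
    outer loop
      vertex 26.000 5.000 0.000
      vertex 10.000 5.000 23.000
      vertex 26.000 5.000 23.000
    endloop
  endfacet
  facet normal 1.0000 0.0000 0.0000
    outer loop
      vertex 10.000 5.000 0.000
      vertex 10.000 13.000 0.000
      vertex 10.000 13.000 23.000
    endloop
  endfacet
  facet normal 1.0000 0.0000 0.0000
    outer loop
      vertex 10.000 5.000 0.000
      vertex 10.000 13.000 23.000
      vertex 10.000 5.000 23.000
    endloop
  endfacet
  facet normal 0.0000 1.0000 0.0000
    outer loop
      vertex 10.000 13.000 0.000
      vertex 0.000 13.000 0.000
      vertex 0.000 13.000 23.000
    endloop
  endfacet
  facet normal 0.0000 1.0000 0.0000
    outer loop
      vertex 10.000 13.000 0.000
      vertex 0.000 13.000 23.000
      vertex 10.000 13.000 23.000
    endloop
  endfacet
  facet normal -1.0000 0.0000 0.0000
    outer loop
      vertex 0.000 13.000 0.000
      vertex 0.000 0.000 0.000
      vertex 0.000 0.000 23.000
    endloop
  endfacet
  facet normal -1.0000 0.0000 0.0000
    outer loop
      vertex 0.000 13.000 0.000
      vertex 0.000 0.000 23.000
      vertex 0.000 13.000 23.000
    endloop
  endfacet
endsolid part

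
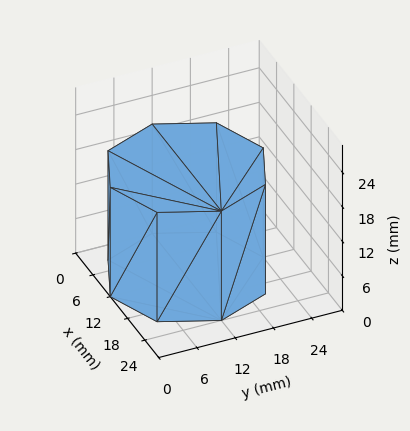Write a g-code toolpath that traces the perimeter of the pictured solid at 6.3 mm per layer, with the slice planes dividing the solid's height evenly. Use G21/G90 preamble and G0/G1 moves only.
Reading the render: the shape is a regular 8-sided prism (a cylinder approximated with 8 flat sides), circumscribed radius ≈ 12 mm, height ≈ 19 mm (dimensions read to the nearest mm from the axis ticks). For the g-code, the solid's height is divided into equal slices at the stated Δz and each level perimeter traced with G1 moves after a G0 lift.

; perimeter-only toolpath
G21 ; units = mm
G90 ; absolute positioning
G28 ; home
; layer 1
G0 Z6.3
G0 X24.0 Y12.0
G1 X20.5 Y20.5
G1 X12.0 Y24.0
G1 X3.5 Y20.5
G1 X0.0 Y12.0
G1 X3.5 Y3.5
G1 X12.0 Y0.0
G1 X20.5 Y3.5
G1 X24.0 Y12.0
; layer 2
G0 Z12.7
G0 X24.0 Y12.0
G1 X20.5 Y20.5
G1 X12.0 Y24.0
G1 X3.5 Y20.5
G1 X0.0 Y12.0
G1 X3.5 Y3.5
G1 X12.0 Y0.0
G1 X20.5 Y3.5
G1 X24.0 Y12.0
; layer 3
G0 Z19.0
G0 X24.0 Y12.0
G1 X20.5 Y20.5
G1 X12.0 Y24.0
G1 X3.5 Y20.5
G1 X0.0 Y12.0
G1 X3.5 Y3.5
G1 X12.0 Y0.0
G1 X20.5 Y3.5
G1 X24.0 Y12.0
M2 ; end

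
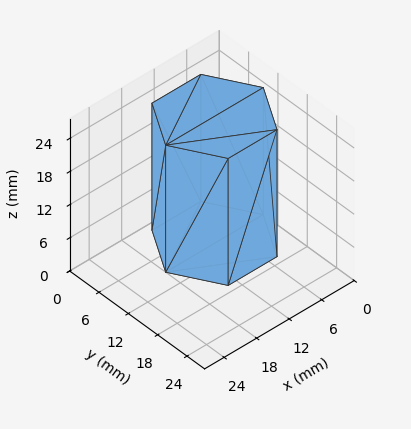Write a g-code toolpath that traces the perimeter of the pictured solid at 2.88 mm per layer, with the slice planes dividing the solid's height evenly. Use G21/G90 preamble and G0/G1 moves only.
Reading the render: the shape is a regular 6-sided prism (a cylinder approximated with 6 flat sides), circumscribed radius ≈ 9 mm, height ≈ 23 mm (dimensions read to the nearest mm from the axis ticks). For the g-code, the solid's height is divided into equal slices at the stated Δz and each level perimeter traced with G1 moves after a G0 lift.

; perimeter-only toolpath
G21 ; units = mm
G90 ; absolute positioning
G28 ; home
; layer 1
G0 Z2.88
G0 X18.00 Y9.00
G1 X13.50 Y16.79
G1 X4.50 Y16.79
G1 X0.00 Y9.00
G1 X4.50 Y1.21
G1 X13.50 Y1.21
G1 X18.00 Y9.00
; layer 2
G0 Z5.75
G0 X18.00 Y9.00
G1 X13.50 Y16.79
G1 X4.50 Y16.79
G1 X0.00 Y9.00
G1 X4.50 Y1.21
G1 X13.50 Y1.21
G1 X18.00 Y9.00
; layer 3
G0 Z8.62
G0 X18.00 Y9.00
G1 X13.50 Y16.79
G1 X4.50 Y16.79
G1 X0.00 Y9.00
G1 X4.50 Y1.21
G1 X13.50 Y1.21
G1 X18.00 Y9.00
; layer 4
G0 Z11.50
G0 X18.00 Y9.00
G1 X13.50 Y16.79
G1 X4.50 Y16.79
G1 X0.00 Y9.00
G1 X4.50 Y1.21
G1 X13.50 Y1.21
G1 X18.00 Y9.00
; layer 5
G0 Z14.38
G0 X18.00 Y9.00
G1 X13.50 Y16.79
G1 X4.50 Y16.79
G1 X0.00 Y9.00
G1 X4.50 Y1.21
G1 X13.50 Y1.21
G1 X18.00 Y9.00
; layer 6
G0 Z17.25
G0 X18.00 Y9.00
G1 X13.50 Y16.79
G1 X4.50 Y16.79
G1 X0.00 Y9.00
G1 X4.50 Y1.21
G1 X13.50 Y1.21
G1 X18.00 Y9.00
; layer 7
G0 Z20.12
G0 X18.00 Y9.00
G1 X13.50 Y16.79
G1 X4.50 Y16.79
G1 X0.00 Y9.00
G1 X4.50 Y1.21
G1 X13.50 Y1.21
G1 X18.00 Y9.00
; layer 8
G0 Z23.00
G0 X18.00 Y9.00
G1 X13.50 Y16.79
G1 X4.50 Y16.79
G1 X0.00 Y9.00
G1 X4.50 Y1.21
G1 X13.50 Y1.21
G1 X18.00 Y9.00
M2 ; end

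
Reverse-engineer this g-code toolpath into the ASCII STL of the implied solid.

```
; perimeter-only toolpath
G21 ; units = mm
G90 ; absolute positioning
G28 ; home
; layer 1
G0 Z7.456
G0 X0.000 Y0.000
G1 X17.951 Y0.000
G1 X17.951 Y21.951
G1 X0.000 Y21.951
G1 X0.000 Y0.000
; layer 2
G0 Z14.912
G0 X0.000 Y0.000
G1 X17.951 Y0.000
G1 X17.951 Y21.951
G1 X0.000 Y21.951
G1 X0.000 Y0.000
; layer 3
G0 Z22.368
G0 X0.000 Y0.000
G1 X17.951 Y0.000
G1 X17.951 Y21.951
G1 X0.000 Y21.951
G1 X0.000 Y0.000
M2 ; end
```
solid part
  facet normal 0.0000 0.0000 -1.0000
    outer loop
      vertex 17.951 21.951 0.000
      vertex 17.951 0.000 0.000
      vertex 0.000 0.000 0.000
    endloop
  endfacet
  facet normal 0.0000 0.0000 -1.0000
    outer loop
      vertex 0.000 21.951 0.000
      vertex 17.951 21.951 0.000
      vertex 0.000 0.000 0.000
    endloop
  endfacet
  facet normal 0.0000 0.0000 1.0000
    outer loop
      vertex 0.000 0.000 22.368
      vertex 17.951 0.000 22.368
      vertex 17.951 21.951 22.368
    endloop
  endfacet
  facet normal 0.0000 0.0000 1.0000
    outer loop
      vertex 0.000 0.000 22.368
      vertex 17.951 21.951 22.368
      vertex 0.000 21.951 22.368
    endloop
  endfacet
  facet normal 0.0000 -1.0000 0.0000
    outer loop
      vertex 0.000 0.000 0.000
      vertex 17.951 0.000 0.000
      vertex 17.951 0.000 22.368
    endloop
  endfacet
  facet normal 0.0000 -1.0000 0.0000
    outer loop
      vertex 0.000 0.000 0.000
      vertex 17.951 0.000 22.368
      vertex 0.000 0.000 22.368
    endloop
  endfacet
  facet normal 0.0000 1.0000 0.0000
    outer loop
      vertex 17.951 21.951 22.368
      vertex 17.951 21.951 0.000
      vertex 0.000 21.951 0.000
    endloop
  endfacet
  facet normal 0.0000 1.0000 0.0000
    outer loop
      vertex 0.000 21.951 22.368
      vertex 17.951 21.951 22.368
      vertex 0.000 21.951 0.000
    endloop
  endfacet
  facet normal -1.0000 0.0000 0.0000
    outer loop
      vertex 0.000 21.951 22.368
      vertex 0.000 21.951 0.000
      vertex 0.000 0.000 0.000
    endloop
  endfacet
  facet normal -1.0000 0.0000 0.0000
    outer loop
      vertex 0.000 0.000 22.368
      vertex 0.000 21.951 22.368
      vertex 0.000 0.000 0.000
    endloop
  endfacet
  facet normal 1.0000 0.0000 0.0000
    outer loop
      vertex 17.951 0.000 0.000
      vertex 17.951 21.951 0.000
      vertex 17.951 21.951 22.368
    endloop
  endfacet
  facet normal 1.0000 0.0000 0.0000
    outer loop
      vertex 17.951 0.000 0.000
      vertex 17.951 21.951 22.368
      vertex 17.951 0.000 22.368
    endloop
  endfacet
endsolid part

The G0 Z moves step by Δz≈7.456 mm. Every layer's G1 loop is the same polygon, so the solid is a straight extrusion of it from z=0 to z≈22.4. Closing with flat bottom and top caps and triangulating gives 12 facets — a rectangular box, roughly 18 × 22 mm footprint and 22.4 mm tall.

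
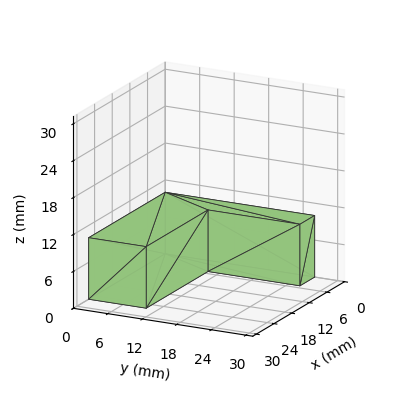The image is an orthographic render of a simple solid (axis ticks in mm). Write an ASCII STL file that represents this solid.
Reading the render: the shape is an L-shaped prism: outer 26 × 26 mm, arm thicknesses ≈ 10 mm (horizontal) and 5 mm (vertical), extruded 10 mm in z (dimensions read to the nearest mm from the axis ticks). For the STL, each face is triangulated and given an outward normal.

solid part
  facet normal 0.0000 0.0000 -1.0000
    outer loop
      vertex 26.00 10.00 0.00
      vertex 26.00 0.00 0.00
      vertex 0.00 0.00 0.00
    endloop
  endfacet
  facet normal 0.0000 0.0000 -1.0000
    outer loop
      vertex 5.00 10.00 0.00
      vertex 26.00 10.00 0.00
      vertex 0.00 0.00 0.00
    endloop
  endfacet
  facet normal 0.0000 0.0000 -1.0000
    outer loop
      vertex 5.00 26.00 0.00
      vertex 5.00 10.00 0.00
      vertex 0.00 0.00 0.00
    endloop
  endfacet
  facet normal 0.0000 0.0000 -1.0000
    outer loop
      vertex 0.00 26.00 0.00
      vertex 5.00 26.00 0.00
      vertex 0.00 0.00 0.00
    endloop
  endfacet
  facet normal 0.0000 0.0000 1.0000
    outer loop
      vertex 0.00 0.00 10.00
      vertex 26.00 0.00 10.00
      vertex 26.00 10.00 10.00
    endloop
  endfacet
  facet normal 0.0000 0.0000 1.0000
    outer loop
      vertex 0.00 0.00 10.00
      vertex 26.00 10.00 10.00
      vertex 5.00 10.00 10.00
    endloop
  endfacet
  facet normal 0.0000 0.0000 1.0000
    outer loop
      vertex 0.00 0.00 10.00
      vertex 5.00 10.00 10.00
      vertex 5.00 26.00 10.00
    endloop
  endfacet
  facet normal 0.0000 0.0000 1.0000
    outer loop
      vertex 0.00 0.00 10.00
      vertex 5.00 26.00 10.00
      vertex 0.00 26.00 10.00
    endloop
  endfacet
  facet normal 0.0000 -1.0000 0.0000
    outer loop
      vertex 0.00 0.00 0.00
      vertex 26.00 0.00 0.00
      vertex 26.00 0.00 10.00
    endloop
  endfacet
  facet normal 0.0000 -1.0000 0.0000
    outer loop
      vertex 0.00 0.00 0.00
      vertex 26.00 0.00 10.00
      vertex 0.00 0.00 10.00
    endloop
  endfacet
  facet normal 1.0000 0.0000 0.0000
    outer loop
      vertex 26.00 0.00 0.00
      vertex 26.00 10.00 0.00
      vertex 26.00 10.00 10.00
    endloop
  endfacet
  facet normal 1.0000 0.0000 0.0000
    outer loop
      vertex 26.00 0.00 0.00
      vertex 26.00 10.00 10.00
      vertex 26.00 0.00 10.00
    endloop
  endfacet
  facet normal 0.0000 1.0000 0.0000
    outer loop
      vertex 26.00 10.00 0.00
      vertex 5.00 10.00 0.00
      vertex 5.00 10.00 10.00
    endloop
  endfacet
  facet normal 0.0000 1.0000 0.0000
    outer loop
      vertex 26.00 10.00 0.00
      vertex 5.00 10.00 10.00
      vertex 26.00 10.00 10.00
    endloop
  endfacet
  facet normal 1.0000 0.0000 0.0000
    outer loop
      vertex 5.00 10.00 0.00
      vertex 5.00 26.00 0.00
      vertex 5.00 26.00 10.00
    endloop
  endfacet
  facet normal 1.0000 0.0000 0.0000
    outer loop
      vertex 5.00 10.00 0.00
      vertex 5.00 26.00 10.00
      vertex 5.00 10.00 10.00
    endloop
  endfacet
  facet normal 0.0000 1.0000 0.0000
    outer loop
      vertex 5.00 26.00 0.00
      vertex 0.00 26.00 0.00
      vertex 0.00 26.00 10.00
    endloop
  endfacet
  facet normal 0.0000 1.0000 0.0000
    outer loop
      vertex 5.00 26.00 0.00
      vertex 0.00 26.00 10.00
      vertex 5.00 26.00 10.00
    endloop
  endfacet
  facet normal -1.0000 0.0000 0.0000
    outer loop
      vertex 0.00 26.00 0.00
      vertex 0.00 0.00 0.00
      vertex 0.00 0.00 10.00
    endloop
  endfacet
  facet normal -1.0000 0.0000 0.0000
    outer loop
      vertex 0.00 26.00 0.00
      vertex 0.00 0.00 10.00
      vertex 0.00 26.00 10.00
    endloop
  endfacet
endsolid part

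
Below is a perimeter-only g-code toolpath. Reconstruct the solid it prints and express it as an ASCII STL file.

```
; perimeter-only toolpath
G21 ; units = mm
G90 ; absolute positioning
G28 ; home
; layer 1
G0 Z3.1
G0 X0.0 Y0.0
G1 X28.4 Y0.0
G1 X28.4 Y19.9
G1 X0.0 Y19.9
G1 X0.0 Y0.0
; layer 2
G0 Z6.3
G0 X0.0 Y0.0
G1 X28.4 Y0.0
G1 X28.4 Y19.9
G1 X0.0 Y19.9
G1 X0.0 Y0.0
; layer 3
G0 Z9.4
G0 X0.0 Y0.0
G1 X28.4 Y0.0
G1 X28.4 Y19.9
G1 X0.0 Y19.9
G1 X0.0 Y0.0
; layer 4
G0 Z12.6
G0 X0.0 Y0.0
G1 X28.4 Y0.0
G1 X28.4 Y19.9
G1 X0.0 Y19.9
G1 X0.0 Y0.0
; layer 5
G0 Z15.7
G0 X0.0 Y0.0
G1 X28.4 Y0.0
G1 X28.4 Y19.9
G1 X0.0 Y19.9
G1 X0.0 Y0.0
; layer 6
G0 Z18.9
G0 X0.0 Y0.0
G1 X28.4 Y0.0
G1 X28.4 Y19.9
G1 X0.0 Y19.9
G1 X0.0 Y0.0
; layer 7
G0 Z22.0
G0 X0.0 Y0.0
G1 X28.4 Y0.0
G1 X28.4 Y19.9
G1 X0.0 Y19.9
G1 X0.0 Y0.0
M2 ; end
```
solid part
  facet normal 0.0000 0.0000 -1.0000
    outer loop
      vertex 28.4 19.9 0.0
      vertex 28.4 0.0 0.0
      vertex 0.0 0.0 0.0
    endloop
  endfacet
  facet normal 0.0000 0.0000 -1.0000
    outer loop
      vertex 0.0 19.9 0.0
      vertex 28.4 19.9 0.0
      vertex 0.0 0.0 0.0
    endloop
  endfacet
  facet normal 0.0000 0.0000 1.0000
    outer loop
      vertex 0.0 0.0 22.0
      vertex 28.4 0.0 22.0
      vertex 28.4 19.9 22.0
    endloop
  endfacet
  facet normal 0.0000 0.0000 1.0000
    outer loop
      vertex 0.0 0.0 22.0
      vertex 28.4 19.9 22.0
      vertex 0.0 19.9 22.0
    endloop
  endfacet
  facet normal 0.0000 -1.0000 0.0000
    outer loop
      vertex 0.0 0.0 0.0
      vertex 28.4 0.0 0.0
      vertex 28.4 0.0 22.0
    endloop
  endfacet
  facet normal 0.0000 -1.0000 0.0000
    outer loop
      vertex 0.0 0.0 0.0
      vertex 28.4 0.0 22.0
      vertex 0.0 0.0 22.0
    endloop
  endfacet
  facet normal 0.0000 1.0000 0.0000
    outer loop
      vertex 28.4 19.9 22.0
      vertex 28.4 19.9 0.0
      vertex 0.0 19.9 0.0
    endloop
  endfacet
  facet normal 0.0000 1.0000 0.0000
    outer loop
      vertex 0.0 19.9 22.0
      vertex 28.4 19.9 22.0
      vertex 0.0 19.9 0.0
    endloop
  endfacet
  facet normal -1.0000 0.0000 0.0000
    outer loop
      vertex 0.0 19.9 22.0
      vertex 0.0 19.9 0.0
      vertex 0.0 0.0 0.0
    endloop
  endfacet
  facet normal -1.0000 0.0000 0.0000
    outer loop
      vertex 0.0 0.0 22.0
      vertex 0.0 19.9 22.0
      vertex 0.0 0.0 0.0
    endloop
  endfacet
  facet normal 1.0000 0.0000 0.0000
    outer loop
      vertex 28.4 0.0 0.0
      vertex 28.4 19.9 0.0
      vertex 28.4 19.9 22.0
    endloop
  endfacet
  facet normal 1.0000 0.0000 0.0000
    outer loop
      vertex 28.4 0.0 0.0
      vertex 28.4 19.9 22.0
      vertex 28.4 0.0 22.0
    endloop
  endfacet
endsolid part

The G0 Z moves step by Δz≈3.1 mm. Every layer's G1 loop is the same polygon, so the solid is a straight extrusion of it from z=0 to z≈22. Closing with flat bottom and top caps and triangulating gives 12 facets — a rectangular box, roughly 28.4 × 19.9 mm footprint and 22 mm tall.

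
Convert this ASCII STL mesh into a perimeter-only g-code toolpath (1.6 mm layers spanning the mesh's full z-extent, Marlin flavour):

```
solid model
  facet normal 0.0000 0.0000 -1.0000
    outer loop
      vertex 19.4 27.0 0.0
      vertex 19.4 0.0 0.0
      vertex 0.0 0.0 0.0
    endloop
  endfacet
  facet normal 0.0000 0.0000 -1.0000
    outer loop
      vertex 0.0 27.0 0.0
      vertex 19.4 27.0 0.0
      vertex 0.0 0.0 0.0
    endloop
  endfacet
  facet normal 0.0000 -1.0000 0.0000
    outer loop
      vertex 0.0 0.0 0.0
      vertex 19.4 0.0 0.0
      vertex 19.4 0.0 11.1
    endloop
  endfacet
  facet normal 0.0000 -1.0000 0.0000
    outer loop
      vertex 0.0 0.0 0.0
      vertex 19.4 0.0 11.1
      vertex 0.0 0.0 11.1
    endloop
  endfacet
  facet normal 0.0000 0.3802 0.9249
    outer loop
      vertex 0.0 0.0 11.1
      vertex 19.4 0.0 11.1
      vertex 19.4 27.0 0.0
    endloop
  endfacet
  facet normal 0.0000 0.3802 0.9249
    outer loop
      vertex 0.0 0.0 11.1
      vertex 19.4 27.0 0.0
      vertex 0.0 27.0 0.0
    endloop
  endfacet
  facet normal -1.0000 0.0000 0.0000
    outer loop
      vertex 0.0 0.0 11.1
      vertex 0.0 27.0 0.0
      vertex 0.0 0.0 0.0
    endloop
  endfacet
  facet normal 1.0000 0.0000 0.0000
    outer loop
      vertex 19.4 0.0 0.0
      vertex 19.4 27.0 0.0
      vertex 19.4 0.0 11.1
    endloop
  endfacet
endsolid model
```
; perimeter-only toolpath
G21 ; units = mm
G90 ; absolute positioning
G28 ; home
; layer 1
G0 Z1.6
G0 X0.0 Y0.0
G1 X19.4 Y0.0
G1 X19.4 Y23.1
G1 X0.0 Y23.1
G1 X0.0 Y0.0
; layer 2
G0 Z3.2
G0 X0.0 Y0.0
G1 X19.4 Y0.0
G1 X19.4 Y19.3
G1 X0.0 Y19.3
G1 X0.0 Y0.0
; layer 3
G0 Z4.8
G0 X0.0 Y0.0
G1 X19.4 Y0.0
G1 X19.4 Y15.4
G1 X0.0 Y15.4
G1 X0.0 Y0.0
; layer 4
G0 Z6.3
G0 X0.0 Y0.0
G1 X19.4 Y0.0
G1 X19.4 Y11.6
G1 X0.0 Y11.6
G1 X0.0 Y0.0
; layer 5
G0 Z7.9
G0 X0.0 Y0.0
G1 X19.4 Y0.0
G1 X19.4 Y7.7
G1 X0.0 Y7.7
G1 X0.0 Y0.0
; layer 6
G0 Z9.5
G0 X0.0 Y0.0
G1 X19.4 Y0.0
G1 X19.4 Y3.9
G1 X0.0 Y3.9
G1 X0.0 Y0.0
M2 ; end

The solid is a wedge (ramp): 19.4 × 27 mm base, rising to 11.1 mm along the y=0 edge and sloping linearly to z=0 at y=27. Slicing at Δz = 1.6 mm — 7 equal slices spanning the solid's height, so layer i sits at z = i·h/7 — gives 6 non-empty perimeters. Each is a 4-segment closed polygon; G0 lifts to the layer z and rapids to the start vertex, then G1 traces the edges. The cross-section shrinks linearly with z (the slice at the apex is degenerate and omitted).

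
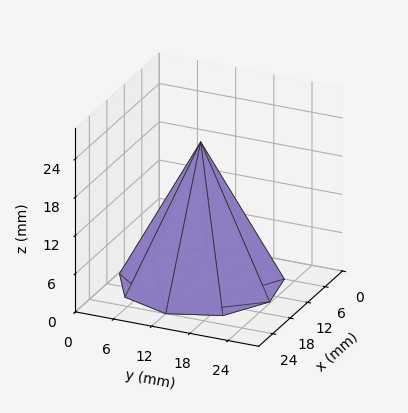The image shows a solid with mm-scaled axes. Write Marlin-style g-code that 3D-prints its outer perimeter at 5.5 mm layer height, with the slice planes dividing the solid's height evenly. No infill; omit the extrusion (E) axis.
Reading the render: the shape is a regular 9-sided pyramid, base circumscribed radius ≈ 12 mm, apex at z ≈ 22 mm (dimensions read to the nearest mm from the axis ticks). For the g-code, the solid's height is divided into equal slices at the stated Δz and each level perimeter traced with G1 moves after a G0 lift.

; perimeter-only toolpath
G21 ; units = mm
G90 ; absolute positioning
G28 ; home
; layer 1
G0 Z5.5
G0 X21.0 Y12.0
G1 X18.9 Y17.8
G1 X13.6 Y20.9
G1 X7.5 Y19.8
G1 X3.5 Y15.1
G1 X3.5 Y8.9
G1 X7.5 Y4.2
G1 X13.6 Y3.1
G1 X18.9 Y6.2
G1 X21.0 Y12.0
; layer 2
G0 Z11.0
G0 X18.0 Y12.0
G1 X16.6 Y15.8
G1 X13.1 Y17.9
G1 X9.0 Y17.2
G1 X6.3 Y14.1
G1 X6.3 Y9.9
G1 X9.0 Y6.8
G1 X13.1 Y6.1
G1 X16.6 Y8.2
G1 X18.0 Y12.0
; layer 3
G0 Z16.5
G0 X15.0 Y12.0
G1 X14.3 Y13.9
G1 X12.5 Y14.9
G1 X10.5 Y14.6
G1 X9.2 Y13.0
G1 X9.2 Y11.0
G1 X10.5 Y9.4
G1 X12.5 Y9.1
G1 X14.3 Y10.1
G1 X15.0 Y12.0
M2 ; end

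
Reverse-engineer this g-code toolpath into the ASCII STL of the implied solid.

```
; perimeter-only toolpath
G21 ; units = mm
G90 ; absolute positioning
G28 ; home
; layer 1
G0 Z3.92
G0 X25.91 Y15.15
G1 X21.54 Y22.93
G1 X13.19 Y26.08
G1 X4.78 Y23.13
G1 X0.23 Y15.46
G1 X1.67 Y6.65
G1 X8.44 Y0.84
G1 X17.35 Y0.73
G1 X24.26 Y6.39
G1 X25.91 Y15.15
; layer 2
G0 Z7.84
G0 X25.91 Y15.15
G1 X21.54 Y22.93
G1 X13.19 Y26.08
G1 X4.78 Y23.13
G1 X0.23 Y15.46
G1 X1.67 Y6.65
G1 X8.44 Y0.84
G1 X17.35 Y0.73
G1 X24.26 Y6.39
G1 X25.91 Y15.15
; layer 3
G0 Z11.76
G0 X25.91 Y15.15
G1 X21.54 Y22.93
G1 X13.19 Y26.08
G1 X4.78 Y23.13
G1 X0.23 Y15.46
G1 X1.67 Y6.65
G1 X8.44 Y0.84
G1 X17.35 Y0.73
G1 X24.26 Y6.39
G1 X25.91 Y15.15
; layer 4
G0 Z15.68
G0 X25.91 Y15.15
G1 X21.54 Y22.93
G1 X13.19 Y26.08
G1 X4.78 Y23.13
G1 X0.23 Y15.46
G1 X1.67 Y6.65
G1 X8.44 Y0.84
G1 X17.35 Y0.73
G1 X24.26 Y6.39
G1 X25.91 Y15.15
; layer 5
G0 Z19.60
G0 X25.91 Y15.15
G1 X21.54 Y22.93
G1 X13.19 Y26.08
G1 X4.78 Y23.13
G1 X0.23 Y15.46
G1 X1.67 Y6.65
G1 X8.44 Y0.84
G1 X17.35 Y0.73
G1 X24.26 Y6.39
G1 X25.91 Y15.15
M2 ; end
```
solid part
  facet normal 0.0000 0.0000 -1.0000
    outer loop
      vertex 13.19 26.08 0.00
      vertex 21.54 22.93 0.00
      vertex 25.91 15.15 0.00
    endloop
  endfacet
  facet normal 0.0000 0.0000 -1.0000
    outer loop
      vertex 4.78 23.13 0.00
      vertex 13.19 26.08 0.00
      vertex 25.91 15.15 0.00
    endloop
  endfacet
  facet normal 0.0000 0.0000 -1.0000
    outer loop
      vertex 0.23 15.46 0.00
      vertex 4.78 23.13 0.00
      vertex 25.91 15.15 0.00
    endloop
  endfacet
  facet normal 0.0000 0.0000 -1.0000
    outer loop
      vertex 1.67 6.65 0.00
      vertex 0.23 15.46 0.00
      vertex 25.91 15.15 0.00
    endloop
  endfacet
  facet normal 0.0000 0.0000 -1.0000
    outer loop
      vertex 8.44 0.84 0.00
      vertex 1.67 6.65 0.00
      vertex 25.91 15.15 0.00
    endloop
  endfacet
  facet normal 0.0000 0.0000 -1.0000
    outer loop
      vertex 17.35 0.73 0.00
      vertex 8.44 0.84 0.00
      vertex 25.91 15.15 0.00
    endloop
  endfacet
  facet normal 0.0000 0.0000 -1.0000
    outer loop
      vertex 24.26 6.39 0.00
      vertex 17.35 0.73 0.00
      vertex 25.91 15.15 0.00
    endloop
  endfacet
  facet normal 0.0000 0.0000 1.0000
    outer loop
      vertex 25.91 15.15 19.60
      vertex 21.54 22.93 19.60
      vertex 13.19 26.08 19.60
    endloop
  endfacet
  facet normal 0.0000 0.0000 1.0000
    outer loop
      vertex 25.91 15.15 19.60
      vertex 13.19 26.08 19.60
      vertex 4.78 23.13 19.60
    endloop
  endfacet
  facet normal 0.0000 0.0000 1.0000
    outer loop
      vertex 25.91 15.15 19.60
      vertex 4.78 23.13 19.60
      vertex 0.23 15.46 19.60
    endloop
  endfacet
  facet normal 0.0000 0.0000 1.0000
    outer loop
      vertex 25.91 15.15 19.60
      vertex 0.23 15.46 19.60
      vertex 1.67 6.65 19.60
    endloop
  endfacet
  facet normal 0.0000 0.0000 1.0000
    outer loop
      vertex 25.91 15.15 19.60
      vertex 1.67 6.65 19.60
      vertex 8.44 0.84 19.60
    endloop
  endfacet
  facet normal 0.0000 0.0000 1.0000
    outer loop
      vertex 25.91 15.15 19.60
      vertex 8.44 0.84 19.60
      vertex 17.35 0.73 19.60
    endloop
  endfacet
  facet normal 0.0000 0.0000 1.0000
    outer loop
      vertex 25.91 15.15 19.60
      vertex 17.35 0.73 19.60
      vertex 24.26 6.39 19.60
    endloop
  endfacet
  facet normal 0.8719 0.4897 0.0000
    outer loop
      vertex 25.91 15.15 0.00
      vertex 21.54 22.93 0.00
      vertex 21.54 22.93 19.60
    endloop
  endfacet
  facet normal 0.8719 0.4897 0.0000
    outer loop
      vertex 25.91 15.15 0.00
      vertex 21.54 22.93 19.60
      vertex 25.91 15.15 19.60
    endloop
  endfacet
  facet normal 0.3530 0.9356 0.0000
    outer loop
      vertex 21.54 22.93 0.00
      vertex 13.19 26.08 0.00
      vertex 13.19 26.08 19.60
    endloop
  endfacet
  facet normal 0.3530 0.9356 0.0000
    outer loop
      vertex 21.54 22.93 0.00
      vertex 13.19 26.08 19.60
      vertex 21.54 22.93 19.60
    endloop
  endfacet
  facet normal -0.3310 0.9436 0.0000
    outer loop
      vertex 13.19 26.08 0.00
      vertex 4.78 23.13 0.00
      vertex 4.78 23.13 19.60
    endloop
  endfacet
  facet normal -0.3310 0.9436 0.0000
    outer loop
      vertex 13.19 26.08 0.00
      vertex 4.78 23.13 19.60
      vertex 13.19 26.08 19.60
    endloop
  endfacet
  facet normal -0.8601 0.5102 0.0000
    outer loop
      vertex 4.78 23.13 0.00
      vertex 0.23 15.46 0.00
      vertex 0.23 15.46 19.60
    endloop
  endfacet
  facet normal -0.8601 0.5102 0.0000
    outer loop
      vertex 4.78 23.13 0.00
      vertex 0.23 15.46 19.60
      vertex 4.78 23.13 19.60
    endloop
  endfacet
  facet normal -0.9869 -0.1613 0.0000
    outer loop
      vertex 0.23 15.46 0.00
      vertex 1.67 6.65 0.00
      vertex 1.67 6.65 19.60
    endloop
  endfacet
  facet normal -0.9869 -0.1613 0.0000
    outer loop
      vertex 0.23 15.46 0.00
      vertex 1.67 6.65 19.60
      vertex 0.23 15.46 19.60
    endloop
  endfacet
  facet normal -0.6513 -0.7589 0.0000
    outer loop
      vertex 1.67 6.65 0.00
      vertex 8.44 0.84 0.00
      vertex 8.44 0.84 19.60
    endloop
  endfacet
  facet normal -0.6513 -0.7589 0.0000
    outer loop
      vertex 1.67 6.65 0.00
      vertex 8.44 0.84 19.60
      vertex 1.67 6.65 19.60
    endloop
  endfacet
  facet normal -0.0123 -0.9999 0.0000
    outer loop
      vertex 8.44 0.84 0.00
      vertex 17.35 0.73 0.00
      vertex 17.35 0.73 19.60
    endloop
  endfacet
  facet normal -0.0123 -0.9999 0.0000
    outer loop
      vertex 8.44 0.84 0.00
      vertex 17.35 0.73 19.60
      vertex 8.44 0.84 19.60
    endloop
  endfacet
  facet normal 0.6337 -0.7736 0.0000
    outer loop
      vertex 17.35 0.73 0.00
      vertex 24.26 6.39 0.00
      vertex 24.26 6.39 19.60
    endloop
  endfacet
  facet normal 0.6337 -0.7736 0.0000
    outer loop
      vertex 17.35 0.73 0.00
      vertex 24.26 6.39 19.60
      vertex 17.35 0.73 19.60
    endloop
  endfacet
  facet normal 0.9827 -0.1851 0.0000
    outer loop
      vertex 24.26 6.39 0.00
      vertex 25.91 15.15 0.00
      vertex 25.91 15.15 19.60
    endloop
  endfacet
  facet normal 0.9827 -0.1851 0.0000
    outer loop
      vertex 24.26 6.39 0.00
      vertex 25.91 15.15 19.60
      vertex 24.26 6.39 19.60
    endloop
  endfacet
endsolid part

The G0 Z moves step by Δz≈3.92 mm. Every layer's G1 loop is the same polygon, so the solid is a straight extrusion of it from z=0 to z≈19.6. Closing with flat bottom and top caps and triangulating gives 32 facets — a regular 9-sided prism (a cylinder approximated with 9 flat sides), circumscribed radius ≈ 13 mm, height ≈ 19.6 mm.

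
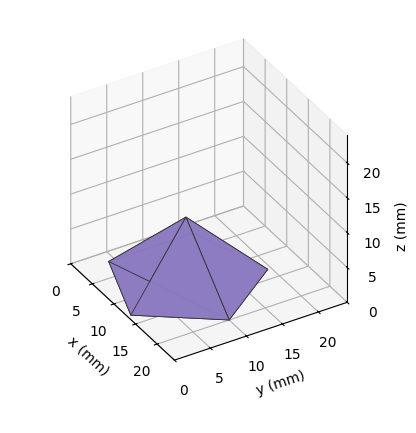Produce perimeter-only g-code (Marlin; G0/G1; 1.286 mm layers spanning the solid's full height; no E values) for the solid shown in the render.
Reading the render: the shape is a regular 5-sided pyramid, base circumscribed radius ≈ 10 mm, apex at z ≈ 9 mm (dimensions read to the nearest mm from the axis ticks). For the g-code, the solid's height is divided into equal slices at the stated Δz and each level perimeter traced with G1 moves after a G0 lift.

; perimeter-only toolpath
G21 ; units = mm
G90 ; absolute positioning
G28 ; home
; layer 1
G0 Z1.286
G0 X18.571 Y10.000
G1 X12.649 Y18.152
G1 X3.066 Y15.038
G1 X3.066 Y4.962
G1 X12.649 Y1.848
G1 X18.571 Y10.000
; layer 2
G0 Z2.571
G0 X17.143 Y10.000
G1 X12.207 Y16.794
G1 X4.221 Y14.199
G1 X4.221 Y5.801
G1 X12.207 Y3.206
G1 X17.143 Y10.000
; layer 3
G0 Z3.857
G0 X15.714 Y10.000
G1 X11.766 Y15.435
G1 X5.377 Y13.359
G1 X5.377 Y6.641
G1 X11.766 Y4.565
G1 X15.714 Y10.000
; layer 4
G0 Z5.143
G0 X14.286 Y10.000
G1 X11.324 Y14.076
G1 X6.533 Y12.519
G1 X6.533 Y7.481
G1 X11.324 Y5.924
G1 X14.286 Y10.000
; layer 5
G0 Z6.429
G0 X12.857 Y10.000
G1 X10.883 Y12.717
G1 X7.689 Y11.679
G1 X7.689 Y8.321
G1 X10.883 Y7.283
G1 X12.857 Y10.000
; layer 6
G0 Z7.714
G0 X11.429 Y10.000
G1 X10.441 Y11.359
G1 X8.844 Y10.840
G1 X8.844 Y9.160
G1 X10.441 Y8.641
G1 X11.429 Y10.000
M2 ; end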